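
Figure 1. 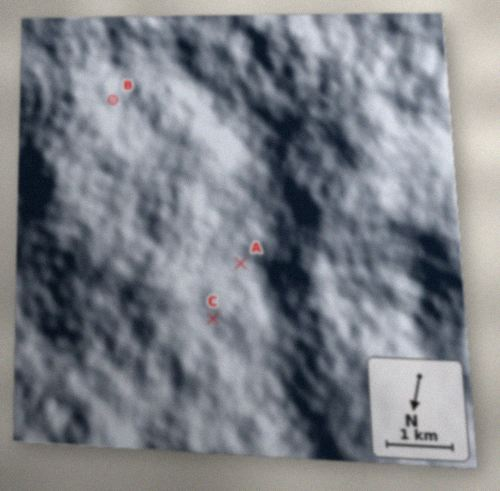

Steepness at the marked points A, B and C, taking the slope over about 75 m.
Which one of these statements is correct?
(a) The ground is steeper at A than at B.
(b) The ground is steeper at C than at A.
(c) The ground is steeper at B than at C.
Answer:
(c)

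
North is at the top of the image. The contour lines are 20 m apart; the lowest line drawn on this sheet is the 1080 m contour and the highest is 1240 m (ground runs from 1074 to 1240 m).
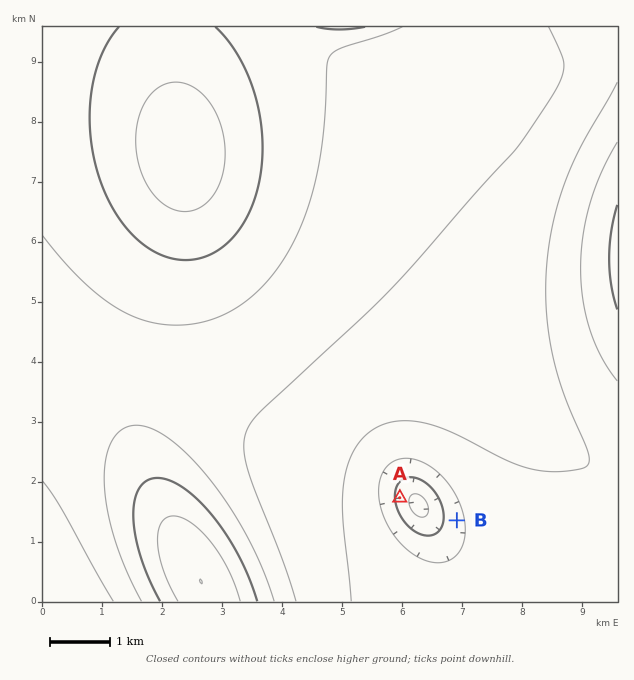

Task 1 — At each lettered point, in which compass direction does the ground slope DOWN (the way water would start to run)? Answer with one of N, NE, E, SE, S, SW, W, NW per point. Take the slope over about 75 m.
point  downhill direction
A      E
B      W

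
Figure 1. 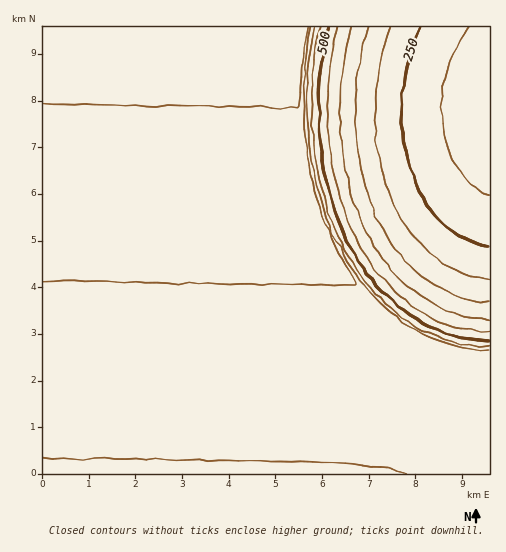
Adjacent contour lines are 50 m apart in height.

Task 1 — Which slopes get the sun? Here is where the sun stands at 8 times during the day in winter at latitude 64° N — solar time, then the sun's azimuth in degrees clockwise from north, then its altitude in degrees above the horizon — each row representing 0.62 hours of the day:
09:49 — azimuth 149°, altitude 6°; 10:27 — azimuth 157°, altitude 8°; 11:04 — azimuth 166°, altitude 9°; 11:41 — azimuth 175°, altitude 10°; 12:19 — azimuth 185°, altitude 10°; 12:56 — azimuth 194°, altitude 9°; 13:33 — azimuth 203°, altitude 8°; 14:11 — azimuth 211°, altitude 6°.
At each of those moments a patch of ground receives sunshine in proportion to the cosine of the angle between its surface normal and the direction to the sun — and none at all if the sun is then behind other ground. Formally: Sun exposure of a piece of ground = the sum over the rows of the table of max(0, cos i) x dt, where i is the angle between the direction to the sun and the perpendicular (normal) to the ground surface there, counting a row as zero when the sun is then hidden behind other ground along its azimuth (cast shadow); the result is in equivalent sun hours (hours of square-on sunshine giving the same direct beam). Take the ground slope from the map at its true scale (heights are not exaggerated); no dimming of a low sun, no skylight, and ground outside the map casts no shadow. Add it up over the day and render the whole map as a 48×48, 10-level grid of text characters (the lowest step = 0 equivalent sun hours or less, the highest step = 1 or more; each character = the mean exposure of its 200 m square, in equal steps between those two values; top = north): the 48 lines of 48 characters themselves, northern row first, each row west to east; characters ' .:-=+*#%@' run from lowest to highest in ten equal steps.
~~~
############################@@@%%%%%%#%%%%%%%%%%
############################@@%%%%%####%%%%%%%##
############################@%%%%%#######%######
############################@%##################
###########################%@%##################
############################%###################
###########################%%###*#######***#####
###############################***###*******####
#############################****************###
#############################*******************
############################********************
############################*+++*+++************
############################+++++++++***********
############################+++++++++++****+++++
############################+=++=+++++++++++++++
############################*=====++++++++++++++
############################*=======++++++++++++
#############################---===========+++++
#############################=---============+++
#############################+:----==--=========
##############################::---------=======
##############################-:::----------====
##############################*.::::::::--------
###############################:...::::::::-----
###############################*....  ... ...:::
################################-            ...
################################*.            ..
#################################+             .
##################################-            .
###################################-            
####################################-           
#####################################=          
######################################*.        
########################################+.      
##########################################*-.   
###############################################*
################################################
################################################
################################################
################################################
################################################
################################################
################################################
################################################
################################################
################################################
################################################
###############################################*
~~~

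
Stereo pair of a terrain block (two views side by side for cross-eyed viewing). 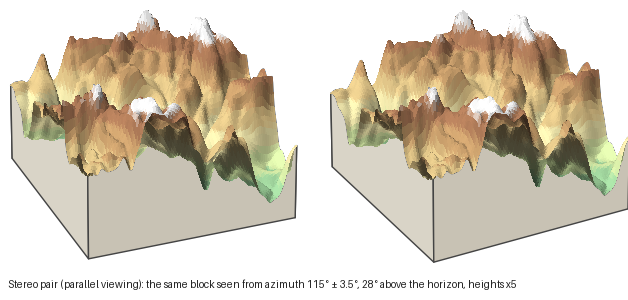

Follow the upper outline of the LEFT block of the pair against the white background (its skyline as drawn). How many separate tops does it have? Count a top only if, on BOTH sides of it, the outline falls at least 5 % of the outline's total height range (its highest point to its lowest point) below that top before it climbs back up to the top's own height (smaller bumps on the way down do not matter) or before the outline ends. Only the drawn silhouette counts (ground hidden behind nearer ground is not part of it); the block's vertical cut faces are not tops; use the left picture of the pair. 4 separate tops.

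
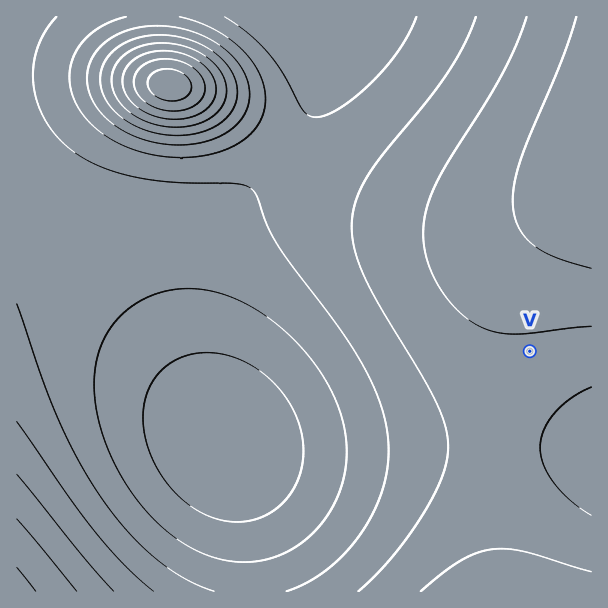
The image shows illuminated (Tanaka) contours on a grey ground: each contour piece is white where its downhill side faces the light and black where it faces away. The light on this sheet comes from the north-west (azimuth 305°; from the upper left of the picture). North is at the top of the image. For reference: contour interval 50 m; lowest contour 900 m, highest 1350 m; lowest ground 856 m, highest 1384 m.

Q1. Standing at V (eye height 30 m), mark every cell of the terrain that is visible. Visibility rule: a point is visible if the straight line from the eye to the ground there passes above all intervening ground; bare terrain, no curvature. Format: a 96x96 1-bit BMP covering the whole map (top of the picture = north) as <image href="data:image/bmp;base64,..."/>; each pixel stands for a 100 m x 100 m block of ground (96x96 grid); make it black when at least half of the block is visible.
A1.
<image width="96" height="96" href="data:image/bmp;base64,Qk2+BAAAAAAAAD4AAAAoAAAAYAAAAGAAAAABAAEAAAAAAIAEAAATCwAAEwsAAAIAAAAAAAAA////AAAAAAD//////////////////////////////////////////////////////////////////////////////////////////////////////////////////////////////////////////////////////////////////////wA/////////////+AAH////////////4AAB////////////gAAAf///////////AAAAP//////////+AAAAD//////////8AAAAB//////////4AAAAA//////////wAAAAAf/////////gAAAAAH/////////AAAAAAH/////////AAAAAAD////////+AAAAAAB////////8AAAAAAA////////8AAAAAAA////////4AAAAAAAf///////4AAAAAAAf///////4AAAAAAAP///////wAAAAAAAP///////wAAAAAAAP///////wAAAAAAAH///////wAAAAAAAH///////gAAAAAAAH///////gAAAAAAAH///////gAAAAAAAH///////gAAAAAAAH///////gAAAAAAAH///////gAAAAAAAH///////gAAAAAAAH///////gAAAAAAAH///////gAAAAAAAH///////gAAAAAAAH///////gAAAAAAAH///////gAAAAAAAH///////wAAAAAAAH///////wAAAAAAAH///////wAAAAAAAD///////wAAAAAAAD///////wAAAAAAAD///////wAAAAAAAB///////wAAAAAAAB///////4AAAAAAAA///////4AAAAAAAAf//////4AAAAAAAAP//////4AAAAAAAAH//////4AAAAAAAAB//////4AAAAAAAAA//////wAAAAAAAAAP/////wAAAAAAAAAH/////wAAAAAAAAAB/////wAAAAAAAAAAf////gAAAAAAAAAAP////gAAAAAAAAAAD////gAAAAAAAAAAB////AAAAAAAAAAAAf///AAAAAAAAAAAAP///AAAAAAAAAAAAD///AAAAAAAAAAAAD///AAAAAAAAAAAAD///wAAAAAAAAAAAD////AAAAAAAAAAAD////8AAAAAAAAAAD/////AAAAAAAAAAD/////wAAAAAAAAAD/w///8AAAAAAAAAD+AP//+AAAAAAAAAD4AD///AAAAAAAAADgAB///AAAAAAAAACAAA///gAAAAAAAAAAAA///gAAAAAAAAAAAAf//wAAAAAAAAAAAAP//wAAAAAAAAAAAAD//wAAAAAAAAAAAAB//wAAAAAAAAAAAAA//gAAAAAAAAAAAAAP/gAAAAAAAAAAAAAH/AAAAAAAAAAAAAAB/AAAAAAAAAAAAAAAeAAAAAAAAAAAAAAAEAAAAAAAAAAAAAAAAAAAAAAAAAAAAAAAAAAAAAAAAAAAAAAAAAAAAAAAAAAAAAAAAAAAAAAAAAAAAAAAAAAAAAAAAAAAAAAAAAAAAAAAAAA="/>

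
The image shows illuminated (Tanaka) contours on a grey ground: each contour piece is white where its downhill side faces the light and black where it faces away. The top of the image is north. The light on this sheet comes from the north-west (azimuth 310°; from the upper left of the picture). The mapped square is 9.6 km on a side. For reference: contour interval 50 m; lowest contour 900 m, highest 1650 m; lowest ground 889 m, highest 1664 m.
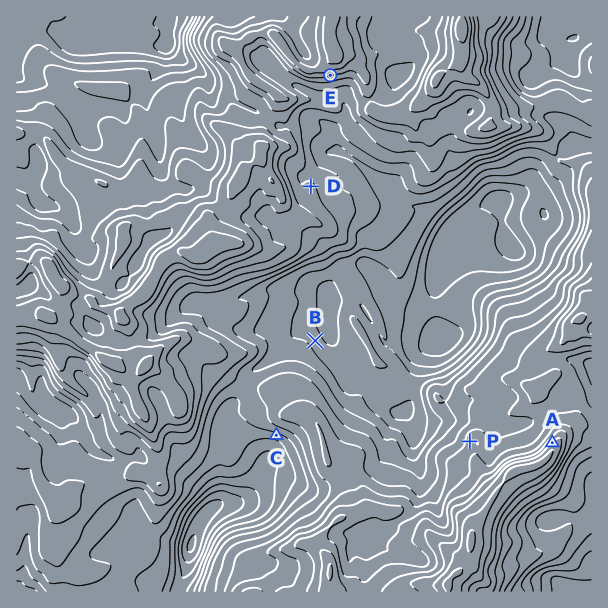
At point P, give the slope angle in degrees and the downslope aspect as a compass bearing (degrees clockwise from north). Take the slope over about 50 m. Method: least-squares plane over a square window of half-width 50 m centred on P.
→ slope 17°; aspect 274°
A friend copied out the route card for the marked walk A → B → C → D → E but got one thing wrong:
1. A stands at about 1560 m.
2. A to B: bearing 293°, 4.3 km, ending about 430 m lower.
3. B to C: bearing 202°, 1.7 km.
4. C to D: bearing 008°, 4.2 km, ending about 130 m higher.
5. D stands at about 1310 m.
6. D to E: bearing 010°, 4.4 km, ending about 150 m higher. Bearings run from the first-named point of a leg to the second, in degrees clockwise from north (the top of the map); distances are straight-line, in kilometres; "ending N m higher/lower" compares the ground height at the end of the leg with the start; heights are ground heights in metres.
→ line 6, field distance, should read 1.9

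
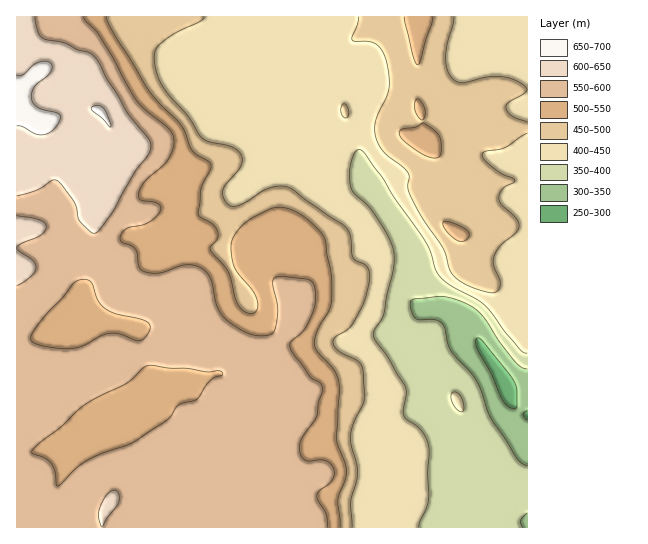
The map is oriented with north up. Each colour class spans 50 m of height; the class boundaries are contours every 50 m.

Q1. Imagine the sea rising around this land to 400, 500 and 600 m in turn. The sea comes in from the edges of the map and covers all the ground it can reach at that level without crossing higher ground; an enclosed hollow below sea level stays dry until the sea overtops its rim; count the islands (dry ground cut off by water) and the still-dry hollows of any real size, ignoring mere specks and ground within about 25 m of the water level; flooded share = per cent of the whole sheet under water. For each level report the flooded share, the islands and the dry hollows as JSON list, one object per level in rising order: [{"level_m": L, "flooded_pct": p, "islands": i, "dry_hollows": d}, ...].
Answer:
[{"level_m": 400, "flooded_pct": 12, "islands": 0, "dry_hollows": 0}, {"level_m": 500, "flooded_pct": 51, "islands": 0, "dry_hollows": 0}, {"level_m": 600, "flooded_pct": 93, "islands": 0, "dry_hollows": 0}]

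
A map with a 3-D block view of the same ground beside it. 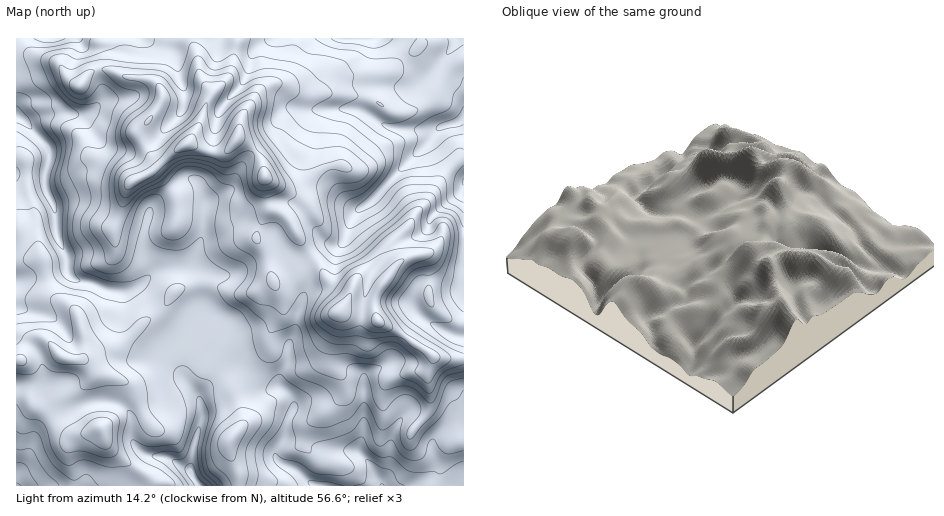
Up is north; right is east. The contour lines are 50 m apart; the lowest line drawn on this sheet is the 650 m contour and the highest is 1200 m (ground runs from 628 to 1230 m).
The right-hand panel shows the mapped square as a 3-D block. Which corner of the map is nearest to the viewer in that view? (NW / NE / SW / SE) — SE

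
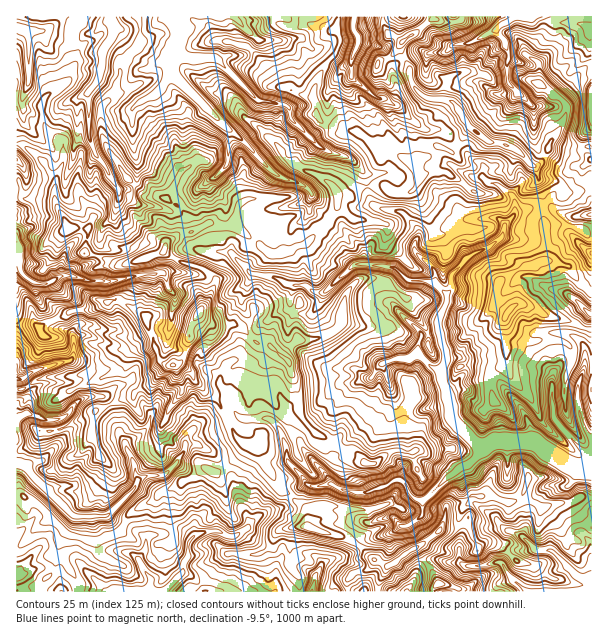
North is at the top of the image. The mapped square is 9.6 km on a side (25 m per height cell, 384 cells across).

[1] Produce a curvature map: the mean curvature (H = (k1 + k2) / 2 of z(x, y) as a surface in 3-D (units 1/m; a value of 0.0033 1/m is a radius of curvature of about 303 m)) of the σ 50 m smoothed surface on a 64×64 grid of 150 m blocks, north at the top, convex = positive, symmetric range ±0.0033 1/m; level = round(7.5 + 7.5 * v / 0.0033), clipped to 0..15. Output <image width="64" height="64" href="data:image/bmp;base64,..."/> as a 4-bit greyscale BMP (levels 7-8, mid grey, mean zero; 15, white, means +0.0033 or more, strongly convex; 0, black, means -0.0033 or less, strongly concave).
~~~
<image width="64" height="64" href="data:image/bmp;base64,Qk12CAAAAAAAAHYAAAAoAAAAQAAAAEAAAAABAAQAAAAAAAAIAAATCwAAEwsAABAAAAAAAAAAAAAAABEREQAiIiIAMzMzAERERABVVVUAZmZmAHd3dwCIiIgAmZmZAKqqqgC7u7sAzMzMAN3d3QDu7u4A////AJmYVauWVERWRbyGdnZ4Znwk1qcmokGL/u/2RpY0NEZ3Vpt3qDZ3u2ajRoh3Z3h2nXCa7HW6ZhXcha+pMXqM2WZWV4mUaJrXOJgplndneGe4YXiaqJ2mKLZxAokKrKdTh3WZiFaaupGKmjaaq4qpZqmmMzaPuvhWMjJ3EE/L2ia2pliXZ4hTNmmKdGW+zLqVhlVkNau0r+mJg+95p1ARbIWpZZiKuoebS61zvdVGWKRmVnm7hWWZz4VBrMvLNISZpmmGjLuay5VEWXMSEhNZypit7aiqUTRr/YXGZiIdtqdXdpnKV2lahnh4Zopa1EmqrNllZjO8ACV/aLZzWUmoh3h4baMRAQrZeXiVaHu1UlZ4h4h3iTB/QE91+EPJd6d3iJnLQY2aQK2qd5Z0nEWGRFm6rO3u/v+Dz7VzZ7mIu7mGvaQniKnDCZyIp2eMR2iLqpvZcySPoQA72KurqqiHmvzIMmdnmKkwnMu3aKlYeKuEADAAIAPg2gTEyrhXuCMRuMQnd0Z2jLBEOtp5p3d4qtNeBdmWcQLPkDV12AbM3LZUY62qZ4bMg4UiaKund3qqQfY8qcvIVvlkMzfdB/uYRWZEQq2Vzcozq+E8yWiHiYUPYLqa7utVlodFNW8r9zRWd6hzSqltiAmrpxlzVomZpmw6p4qkrM3dyNyFSFdlVUmVSrcUe7h1KYmLJUd4qYmjhpqKeXRnl7qnyUZlVVZUyWcp/rV512R1W6dVmYmniqKmm6mldmZmemhEOEREU0+h00/HnJe2VWo6+XNHeoeJVZi5Zqdnd3eMc0RLpG51+g5lAgEAishWXWPodVWKZmRaepdWl3eHiWukRq3DzgnwjwpUvtYL7Kd7Qa1Uhah5l5h7dHaIeIh5clVFvLzjH6C9CzR83EAjariEKsOqlniIlnt0aHiZlWnMhEmnrFC9gNsN+Vib2ndWmbd0tMlmeIh2m3dnhqfAerlzVTi4KrmA2w4I6od5u4ZUfDuKt0h4d2a7Z4eGMMDMylOUqqaKiXC8CrAFm6qHiXOJvZpVaHd4dthmZ3aVSPnXM8hZmKh5g340PZIAFYh3gzzf5Dd1d3h56EVneLYBMIGDWWiIp2dnW5QpyIkYaJmXbVenWFZmd5uTRnd4dng1CPJVaIeod3l6lDaqrAy4dnWONbxJd2aqt3qph2Z4m5svgXlpd6d5mJpmWN3IBliZdqtEr4inWYimbJvLhniZvlhSjIiIiHZ2ZFp76EU2ZFRn11KMibeqVZhqV4rKmYrGHTSZp2unVWZ53UuJvoV2lGrbkZzZhZaWaGY2echnijDWI5yaaNZnvMuiPkSt2qzHu6rBivpXZdqGWnR51leHHLlweGe4u6qoiSJ+P4Io//6ZiKFmzFV3uZlPplnmV2Wcz/NJl5l6qIhyHMhHVs+Xe8mpQIqZg0Sol1gjButGecrKYyV3iliFZEOskAAJcAAABmdLyGbblXdCNF1wb9q+gAAKKqiNhXRXd7gJ/EAJ+LpAAAMTjKqTIzaIq4cHypYH/ywG2pmpeJh6phZLiGZr3//YWf+3WDKbqZiXi3AAAF/AP5B6t1i7uqukCdfD77llat3pVDNUSYqqmImGeny9yQV81ABpyXeZd4IGy7U7Y5mHZedEZ4d5mHiJmYd7dbqFHqiXpQOXZniXJ1yau0iDtWa6u5lnh3mId2iZiHaEe3gIuZi8sSh3iHRtZEitusJ1Z5d3irmZqHiIZ4qYSpmcqEiHeZrqC5iZmdyZdWx1ySaJa5Z3e4eXeJq3SJiLu7qUeXd2VEREmJl0NFaH2VesUrZkNpeHlpeGVFpbipZkIRWKd3Z3eKN2hVd26ojEaoqQdZm6lYZ2qZq7qRN6iXR5qZmGVXmKo4V2qpnHeMOqe5BZq5lzRpqZqrvbA4uJh6yrt0ZW78k1yWWamdR3wrh5BdW3epgwWbiYYgBLyoiJqGepWKx1Epk82Zh4o4ijqYkM03aJqnUGnHcAi+ypmUVVZpmbtEWKx0qFRnklunlrUG9yaIqbr5CucEv9mZqCWZaJl3ZKlFR2r8ZlZUvJXE8D+1OImIm8wOwDnppoIASJl5iIh7lGdXrmineWzHV7TAzpVXl5aanhsBnMmIAZmYmZiIiah1nL/oSNV46mSK1mHohFiHxamKQSnsuZBNypqHl5mIZYftmHc5y2SHSKiWc+h0WHmlqHQDjdqVBZmaqXiYlTVVfrZHmRmdhSaJlpZz2GV5iIeGUFr9iLCM2Jini3lEeWbaV2e8K6vIFVqEh4TWU2lneMQVvsV2kJvFiZe6Y0l2aeZntYoFV/gUm6U0ZcuXNGdsYVm+gAADWbSoTIASeM3Nl4aHQTSL2hVJu5cjm5qGRqcW2tsBy926o6W3BYaPt4Z4klgBu+t4KQqZu4NJl7yFc32bsArculjGVRC6s7wzh1U54G3+lliKC4iKpye3V6dYx4oivIeIZ7pIDPxW9xvMur+w/btFWqoLh4qIKLlmZ3l2dVuomIlnnXQJ31bbPGjLqJBwezaWqht1iZc4qYd2dlQzQjqniHhp+Ae+qJYEBeXUwW/alnlqOliIp0WZqYdnqqir2FdmplXLA1FNcWYgIL5gnlWZZ1hYZ4lplHeqmGaJzNqSIiRWqK4we8v8tEdABXP6iHiXVEVGmnaGVJd5ZmeXaBary5ia6Adr5q6nuppjCMdqaHdYqpeJqWR6qFZ3mHRTRGuXmnfZCa5zFL/r/LkxM0iYiJ"/>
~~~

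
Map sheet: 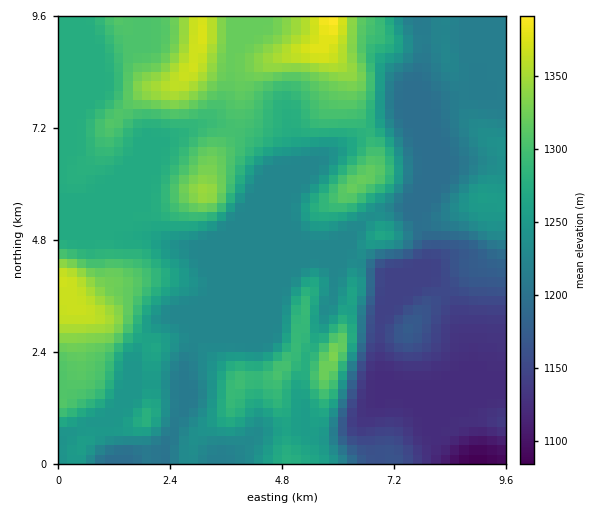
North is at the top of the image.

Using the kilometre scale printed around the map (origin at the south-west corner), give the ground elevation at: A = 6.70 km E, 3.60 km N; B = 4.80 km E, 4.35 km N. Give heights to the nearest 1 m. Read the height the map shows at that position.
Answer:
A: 1182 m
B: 1225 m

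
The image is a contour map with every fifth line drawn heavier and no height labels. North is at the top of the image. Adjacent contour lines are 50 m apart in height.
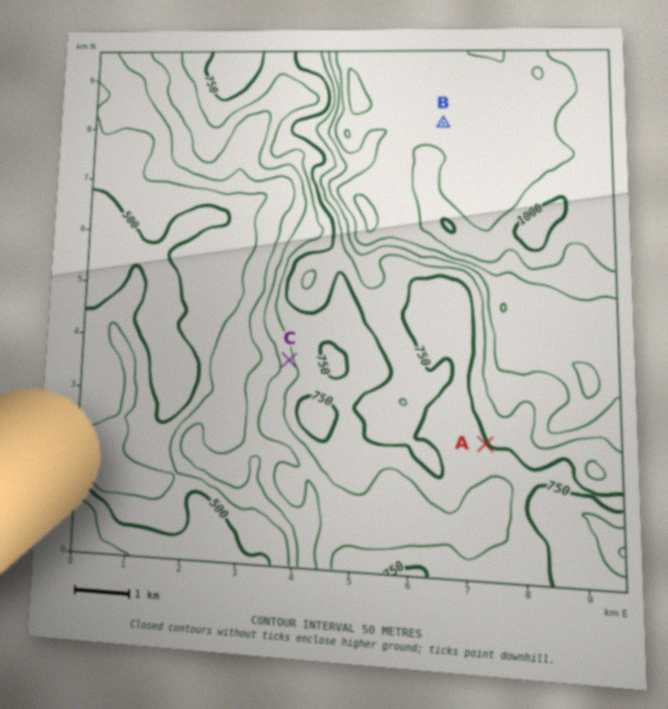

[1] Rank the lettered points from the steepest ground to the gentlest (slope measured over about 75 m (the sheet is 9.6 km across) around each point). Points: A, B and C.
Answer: C A B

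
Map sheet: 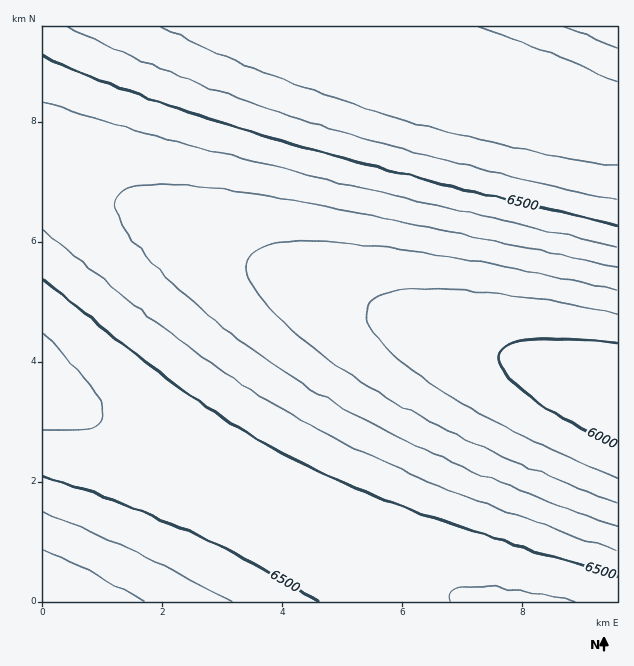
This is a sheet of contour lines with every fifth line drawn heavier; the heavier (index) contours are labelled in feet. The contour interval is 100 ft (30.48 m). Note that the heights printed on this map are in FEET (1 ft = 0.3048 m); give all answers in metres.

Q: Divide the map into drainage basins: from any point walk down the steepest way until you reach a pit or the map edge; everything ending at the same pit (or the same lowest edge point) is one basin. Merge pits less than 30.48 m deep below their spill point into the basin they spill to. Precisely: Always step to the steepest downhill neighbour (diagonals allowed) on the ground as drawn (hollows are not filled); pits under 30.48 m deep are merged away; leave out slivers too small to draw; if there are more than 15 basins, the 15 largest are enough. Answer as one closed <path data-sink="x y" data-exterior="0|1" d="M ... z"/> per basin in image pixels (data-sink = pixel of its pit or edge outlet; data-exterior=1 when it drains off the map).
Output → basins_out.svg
<path data-sink="617 394" data-exterior="1" d="M323 26l-281 1 0 361 4 4 84 42 154 82 105 52 80 34 148 0 1-478-26-5-228-71-35-12-5-5z"/><path data-sink="43 601" data-exterior="1" d="M43 389l0 213 425-1-62-26-77-36z"/><path data-sink="617 27" data-exterior="1" d="M617 26l-292 0-1 5 8 7 60 20 200 61 16 5 9 0z"/>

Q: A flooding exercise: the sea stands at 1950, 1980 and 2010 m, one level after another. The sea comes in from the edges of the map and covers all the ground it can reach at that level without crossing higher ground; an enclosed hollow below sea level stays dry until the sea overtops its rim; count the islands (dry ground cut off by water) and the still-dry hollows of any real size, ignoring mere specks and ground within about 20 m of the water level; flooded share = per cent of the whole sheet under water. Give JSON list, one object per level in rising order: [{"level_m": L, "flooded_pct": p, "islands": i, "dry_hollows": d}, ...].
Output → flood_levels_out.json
[{"level_m": 1950, "flooded_pct": 44, "islands": 0, "dry_hollows": 0}, {"level_m": 1980, "flooded_pct": 59, "islands": 0, "dry_hollows": 0}, {"level_m": 2010, "flooded_pct": 81, "islands": 0, "dry_hollows": 0}]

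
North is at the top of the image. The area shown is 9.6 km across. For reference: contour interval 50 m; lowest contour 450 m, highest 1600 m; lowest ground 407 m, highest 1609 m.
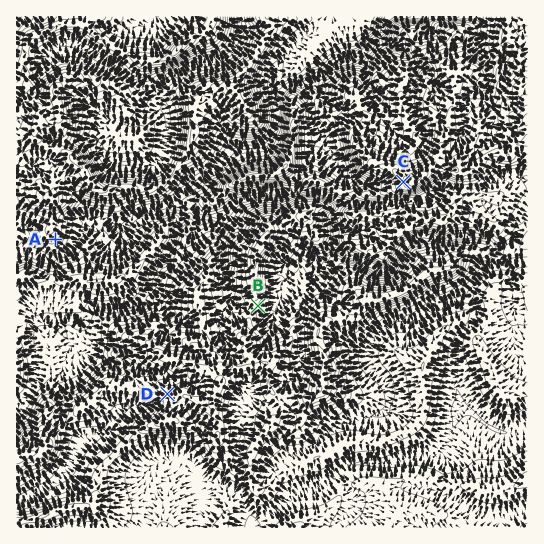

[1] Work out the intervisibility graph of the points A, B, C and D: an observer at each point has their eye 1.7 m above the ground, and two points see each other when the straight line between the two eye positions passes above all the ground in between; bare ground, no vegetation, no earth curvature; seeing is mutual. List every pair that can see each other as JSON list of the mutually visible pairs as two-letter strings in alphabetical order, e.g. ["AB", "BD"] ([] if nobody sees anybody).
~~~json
["AC", "BC"]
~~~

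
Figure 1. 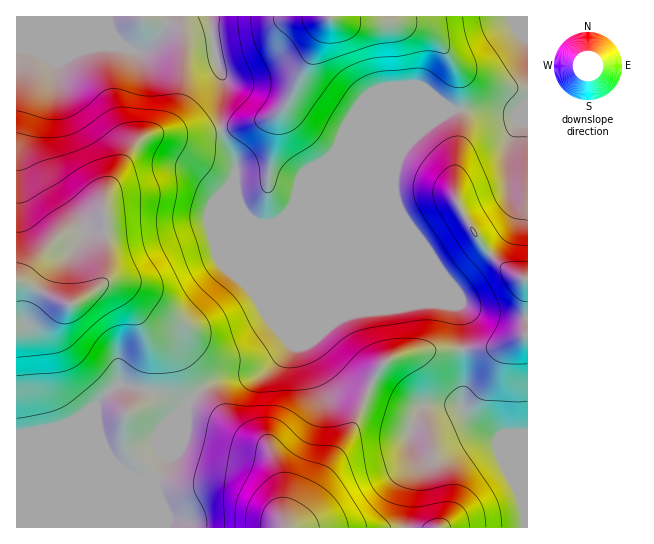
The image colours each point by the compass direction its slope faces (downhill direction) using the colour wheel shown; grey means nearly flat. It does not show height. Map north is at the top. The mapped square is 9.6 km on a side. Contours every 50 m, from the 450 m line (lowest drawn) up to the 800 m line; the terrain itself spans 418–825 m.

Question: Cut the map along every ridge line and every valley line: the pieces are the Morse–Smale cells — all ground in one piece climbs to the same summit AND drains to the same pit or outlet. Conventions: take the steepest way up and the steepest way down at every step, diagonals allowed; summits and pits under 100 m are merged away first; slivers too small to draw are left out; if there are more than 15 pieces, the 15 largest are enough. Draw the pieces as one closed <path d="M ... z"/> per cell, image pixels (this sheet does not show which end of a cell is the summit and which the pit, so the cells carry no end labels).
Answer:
<path d="M210 16l-41 0-4 11-8 14-8 7-10 4-10-3-14-12-8-21-91 1 1 511 138 0 0-50 12-20 22-57 12-12 16-9 14-4 28-3 10-5 15-14 9-13 22-55 17-33 17-43 30-29-106 43-12 0-11-5-13-20-2-14 1-22-15-33-1-23 4-25-8-21z"/><path d="M527 104l-10 9-28-4-35 0-8 4-23 16-18 18-10 18-46 45-17 43-17 33-22 55-9 13-15 14-10 5-28 3-14 4-16 9-12 12-22 57-12 20 2 50 371-1z"/><path d="M527 16l-316 0 0 9 5 36 8 21-4 40 4 17 12 24 0 31 7 16 7 9 7 4 16 1 98-40 28-25 6-12 18-18 31-20 35 0 21 4 9-1 9-9z"/><path d="M167 16l-58 0-1 3 7 18 14 12 10 3 10-4 8-7 8-14z"/>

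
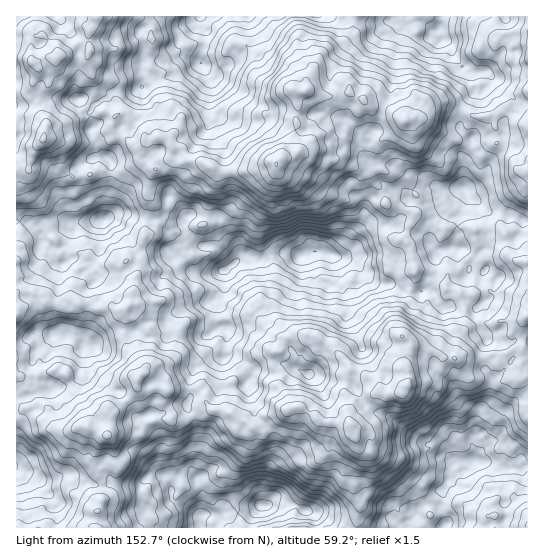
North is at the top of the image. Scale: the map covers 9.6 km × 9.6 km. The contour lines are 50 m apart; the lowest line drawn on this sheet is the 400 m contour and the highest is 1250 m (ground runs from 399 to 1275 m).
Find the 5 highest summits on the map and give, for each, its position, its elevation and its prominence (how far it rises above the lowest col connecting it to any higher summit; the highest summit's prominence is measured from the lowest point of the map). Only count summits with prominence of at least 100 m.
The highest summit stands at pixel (261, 505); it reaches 1275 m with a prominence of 876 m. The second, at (314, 251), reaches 1250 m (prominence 460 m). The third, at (474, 461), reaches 1148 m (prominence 248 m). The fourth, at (438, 30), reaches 1147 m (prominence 237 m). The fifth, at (105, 219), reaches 1099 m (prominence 228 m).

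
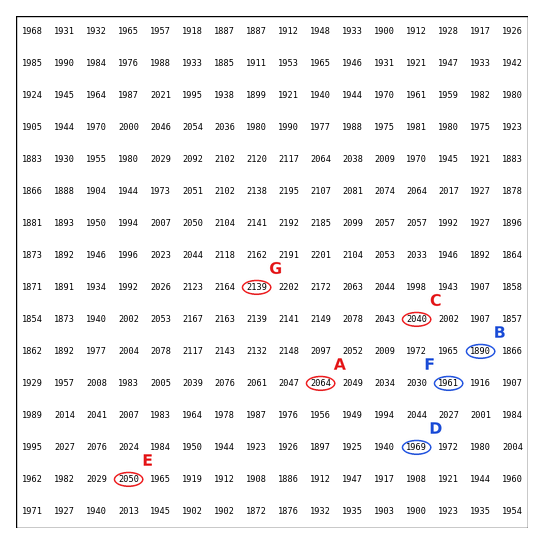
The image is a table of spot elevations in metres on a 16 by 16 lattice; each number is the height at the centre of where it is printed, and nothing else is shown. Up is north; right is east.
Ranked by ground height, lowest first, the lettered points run B C A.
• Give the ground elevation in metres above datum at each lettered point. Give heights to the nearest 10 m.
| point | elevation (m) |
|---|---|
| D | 1970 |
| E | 2050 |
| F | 1960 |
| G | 2140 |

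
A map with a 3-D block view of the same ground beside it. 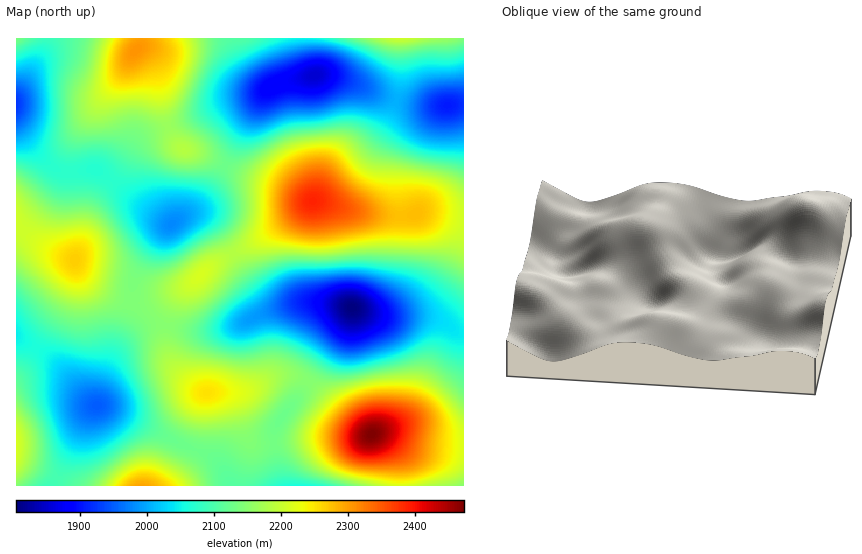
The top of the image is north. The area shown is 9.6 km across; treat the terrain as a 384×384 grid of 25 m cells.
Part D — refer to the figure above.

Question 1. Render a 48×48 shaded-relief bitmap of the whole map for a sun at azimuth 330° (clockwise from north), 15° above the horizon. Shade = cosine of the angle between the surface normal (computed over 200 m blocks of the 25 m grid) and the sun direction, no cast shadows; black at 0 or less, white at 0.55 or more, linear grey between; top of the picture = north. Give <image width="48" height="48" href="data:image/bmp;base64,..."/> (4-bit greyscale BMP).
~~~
<image width="48" height="48" href="data:image/bmp;base64,Qk32BAAAAAAAAHYAAAAoAAAAMAAAADAAAAABAAQAAAAAAIAEAAATCwAAEwsAABAAAAAAAAAAAAAAABEREQAiIiIAMzMzAERERABVVVUAZmZmAHd3dwCIiIgAmZmZAKqqqgC7u7sAzMzMAN3d3QDu7u4A////ACNGeJq93cupmYdmZmVURDIQAAABEQASMzNFeJq93dyqmYd2ZmZVVUMyEAAAEREiM0RFeaq83dy6qYh3ZmZlZmVUMhAAIjM0RFRFeJq83dy6mId2Z2ZmZ3d3ZTIRI0RFVVVVaJq7zMuph3ZmZnd3eIiJmHUyM0RVZmZVZ5mrzMuYdmVVVmZniaqqu6hlRERFZndmZ4mru7qYdlRERVVniru8zcuodlVVZ3dmZniaq6qYdlQzRERFeavN3u3LmHZmd3dmZmZ4mZmId2VEREREV5vN3u7cupiHd3ZlVVVmeIiIiHdmVlVEVnms3v7tzLqYh3ZlVVVVZ3iIiJiHd3dlVWib3v/t3LqZiHZlVVRFZ3iIiZqZmZiHZnibzv/u3LqZiIdmVVRFZ4iIiaqqqqqYiIibzv/+7cqZiIh2VVRFZ4iYiZqru7uqmZqrze//7supmZh2VVRVZ4iZiJmqvMzLqqqqvO7u7typmYdmVVVVVniIiIiJq8zMu7qpq83d3dypiIdmVVVVVmeId2ZmeavMu6qZmrzMzMuph3dmZVVVVmd3dlRERXmqqqmIiau6qqqYd3dmZVRVZnd3ZUMiI0Z4iIh3eJmZiJiHd2ZmVURFZnd3ZkMhESNFVnZlVWd3d3d3ZmZmVURFZ3iIdlQyIRIiNEQyIjRVVmZmZmZmVUREVniJmHZDMiIRESEQAAEjRFZmZmZmZlREVniaupdlQzIQAAAAAAASI0RVVWZ3d2VEVnirzMqGVDIQAAAAAAABIjNEVWd4iHZVVnis3ty5dlQhAAAAAAABEiI0VXeJmYdmZ3ib3u7bqHVDEQAAAAARIiI0VniJqqh3d3iJvO7duphlQyEREAESMzM0VniJq6qHd3d3iszcy6mHZDMyIiIzRUREVniJq7qYd3ZmaJq7u7qYdlRERERFZmZVVniJqrqYdmZVVniJmqqpiHZVVmZneHdmZniJmqqYdmVURVZ3iJmqqYd2d4iIiIh3d4iImZmYdlVURERWeJmqqqmHiJmZmZmYiJiIiIiIdlVEMzNGeJqru7qYiJmqqqqqmZmId3d3dlVEMyNFeKq7u7upiJmqq7u7uqmIdmZnZmVVRDNGeavMzMupiImqu7zMu6qYdlVWZmZmZlVWibzd3czKmIiau7zMy7qZdlRFVmd3iHd3ib3u7t3cqYiZqqu7u7uph2VEVmd4iIiIibzv/u7typmZmZmru7u6mHVUVWZnd4iIiKze/u/+3LqZiIiau7u6qYZVRVVVVmeId4rN7u7u7cuph3eJqqqqmYdlREVUREVnd3m83M3e3cuphlVniImZmZh2RERUQzRVVWeau7zNzLqpdkRFVmeZmZmXVERVQyM0REVomZq7upmIdUMzNEaJmqqodURVQyIzMiI1Z3iaqYd2ZUMiIzV5maqqhlRVUyIjMhASM0Vnd2VVRDMyIjRomZqqmGVVVDMzMhAAEREjRERDMyIzIiNXiJmruXZmZVRERCEQAAAAEiIiIREiIiJGeImrupdmZlVVVUIREAAAABEiEQASIg=="/>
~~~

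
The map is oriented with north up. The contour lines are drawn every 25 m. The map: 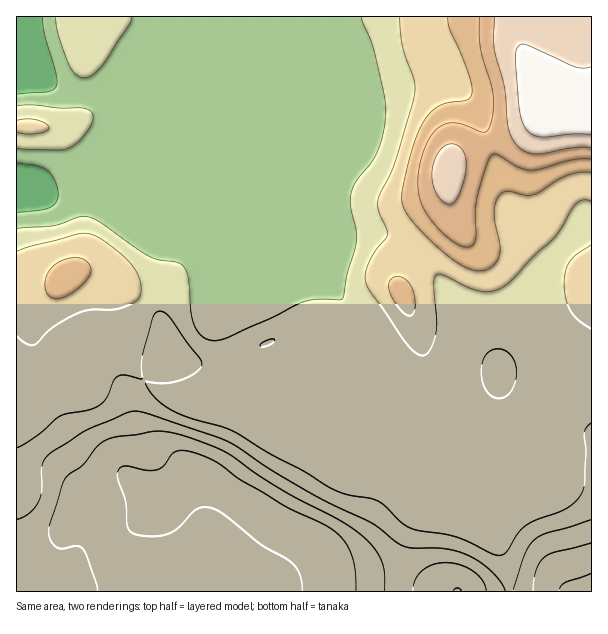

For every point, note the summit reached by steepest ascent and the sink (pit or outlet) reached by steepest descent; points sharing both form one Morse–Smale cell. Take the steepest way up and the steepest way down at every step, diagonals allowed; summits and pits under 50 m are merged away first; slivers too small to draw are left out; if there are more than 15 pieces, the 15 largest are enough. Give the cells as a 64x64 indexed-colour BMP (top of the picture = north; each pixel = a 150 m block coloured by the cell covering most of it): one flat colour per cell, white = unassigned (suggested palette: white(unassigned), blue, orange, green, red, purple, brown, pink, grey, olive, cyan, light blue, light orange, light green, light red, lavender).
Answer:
<image width="64" height="64" href="data:image/bmp;base64,Qk12CAAAAAAAAHYAAAAoAAAAQAAAAEAAAAABAAQAAAAAAAAIAAATCwAAEwsAABAAAAAAAAAA////ALR3HwAOf/8ALKAsACgn1gC9Z5QAS1aMAMJ34wB/f38AIr28AM++FwDox64AeLv/AIrfmACWmP8A1bDFABERERERERERERERERERERERERERERERERERERMzMzMzEREREREREREREREREREREREREREREREREREREzMzMzMREREREREREREREREREREREREREREREREREREzMzMzMxERERERERERERERERERERERERERERERERERETMzMzMzERERERERERERERERERERERERERERERERERERMzMzMzMREREREREREREREREREREREREREREREREREREzMzMzMxEREREREREREREREREREREREREREREREREREzMzMzMzERERERERERERERERERERERERERERERERERETMzMzMzMRERERERERERERERERERERERERERERERERERMzMzMzMxERERERERERERERERERERERERERERERERERMzMzMzMzEREREREREREREREREREREREREREREREREREzMzMzMzMRERERERERERERERERERERERERERERERERETMzMzMzMxERERERERERERERERERERERERERERERERETMzMzMzMzERERERERERERERERERERERERERERERERERMzMzMzMzMRERERERERERERERERERERERERERERERERMzMzMxEzMxEREREREREREREREREREREREREREREREREzMzEREREzERERERERERERERERERERERERERERERERETMxERERERERERERERERERERERERERERERERERERERETMREREREREREREREREREREREREREREREREREREREREREREREREREREREREREREREREREREREREREURBEREREREREREREREREREREREREREREREREREREREUREQRERERERERERERERERERERERERERERERERERERERRERBEREiIiERERERERERERERERERERERERERERERERFEREQRESIiIREREREREREREREREREREREREREREREREURERBESIiIhERERERERERERERERERERERERERERERERREREESIiIiEREREREREREREREREREREREREREREREREUREERIiIiIREREREREiIRERERERERERERERERERERERREQRIiIiIhERERERIiIhEREREREREREREREREREREREUQREiIiIiERERERIiIiERERERERERERERERERERERERRBEiIiIiIRERERIiIiIRERERERERERERERERERERERFEEiIiIiIiEREREiIiIhEREREREREREREREREREREREREiIiIiIiIiERIiIiIiEREREREREREREREREREREREREiIiIiIiIiIiIiIiIiIREREREREREREREREREREREREiIiIiIiIiIiIiIiIiIhERERERERERERERERERERERESIiIiIiIiIiIiIiIiIiERERERERERERERERERERERESIiIiIiIiIiIiIiIiIiIREREREREREREREREREREREiIiIiIiIiIiIiIiIiIiIhERERERERERERERERERESIiIiIiIiIiIiIiIiIiIiIiEREREREREREREREREREiIiIiIiIiIiIiIiIiIiIiIiIRERERERERERERERERIiIiIiIiIiIiIiIiIiIiIiIiIhEREREREREREREREiIiIiIiIiIiIiIiIiIiIiIiIiIiERERERERERERERIiIiIiIiIiIiIiIiIiIiIiIiIiIiIREREREREREREiIiIiIiIiIiIiIiIiIiIiIiIiIiIiIhERERERERERIiIiIiIiIiIiIiIiIiIiIiIiIiIiIiIiERERERERESIiIiIiIiIiIiIiIiIiIiIiIiIiIiIiIiIRERERERIiIiIiIiIiIiIiIiIiIiIiIiIiIiIiIiIiIiIiIiIiIiIiIiIiIiIiIiIiIiIiIiIiIiIiIiIiIiIiIiIiIiIiIiIiIiIiIiIiIiIiIiIiIiIiIiIiIiIiIiIiIiIiIiIiIiIiIiIiIiIiIiIiIiIiIiIiIiIiIiIiIiIiIiIiIiIiIiIiIiIiIiIiIiIiIiIiIiIiIiIiIiIiIiIiIiIiIiIiIiIiIiIiIiIiIiIiIiIiIiIiIiIiIiIiIiIiIiIiIiIiIiIiIiIiIiIiIiIiIiIiIiIiIiIiIiIiIiIiIiIiIiIiIiIiIiIiIiIiIiIiIiIiIiIiIiIiIiIiIiIiIiIiIiIiIiIiIiIiIiIiIiIiIiIiIiIiIiIiIiIiIiIiIiIiIiIiIiIiIiIiIiIiIiIiIiIiIiIiIiIiIiIiIiIiIiIiIiIiIiIiIiIiIiIiIiIiIiIiIiIiIiIiIiIiIiIiIiIiIiIiIiIiIiIiIiIiIiIiIiIiIiIiIiIiIiIiIiIiIiIiIiIiIiIiIiIiIiIiIiIiIiIiIiIiIiIiIiIiIiIiIiIiIiIiIiIiIiIiIiIiIiIiIiIiIiIiIiIiIiIiIiIiIiIiIiIiIiIiIiIiIiIiIiIiIiIiIiIiIiIiIiIiIiIiIiIiIiIiIiIiIiIiIiIiIiIiIiIiIiIiIiIiIiIiIiIiIiIiIiIiIiIiIiIiIiIiIiIiIiIiIiIiIiIiIiIiIiIiIiIiIiIiIiIiIiIiIiIiIiIiIiIiIiIiIiIiIiIiIiIiIiIiIiIiIiIiIiIiIiIiIiIiIiIiIiIiIiIiIiIiIiIiIiIiIiIiIiIiIiIiIiIi"/>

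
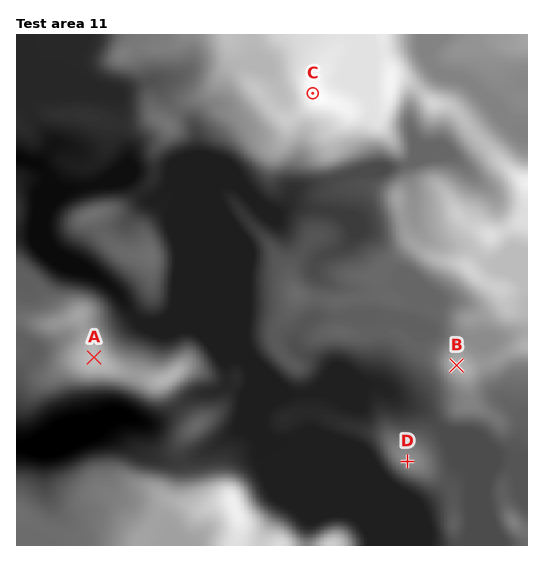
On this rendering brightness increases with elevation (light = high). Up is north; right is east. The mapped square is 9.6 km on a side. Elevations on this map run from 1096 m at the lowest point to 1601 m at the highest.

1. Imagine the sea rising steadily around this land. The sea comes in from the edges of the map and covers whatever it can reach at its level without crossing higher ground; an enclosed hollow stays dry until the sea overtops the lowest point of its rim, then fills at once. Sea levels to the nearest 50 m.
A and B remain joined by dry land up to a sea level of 1150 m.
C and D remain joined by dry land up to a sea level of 1250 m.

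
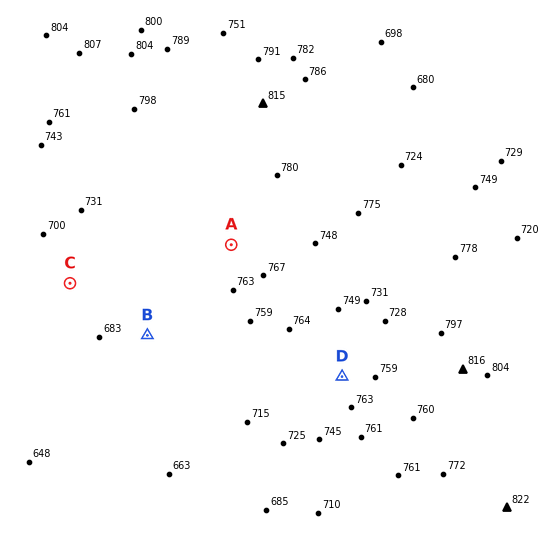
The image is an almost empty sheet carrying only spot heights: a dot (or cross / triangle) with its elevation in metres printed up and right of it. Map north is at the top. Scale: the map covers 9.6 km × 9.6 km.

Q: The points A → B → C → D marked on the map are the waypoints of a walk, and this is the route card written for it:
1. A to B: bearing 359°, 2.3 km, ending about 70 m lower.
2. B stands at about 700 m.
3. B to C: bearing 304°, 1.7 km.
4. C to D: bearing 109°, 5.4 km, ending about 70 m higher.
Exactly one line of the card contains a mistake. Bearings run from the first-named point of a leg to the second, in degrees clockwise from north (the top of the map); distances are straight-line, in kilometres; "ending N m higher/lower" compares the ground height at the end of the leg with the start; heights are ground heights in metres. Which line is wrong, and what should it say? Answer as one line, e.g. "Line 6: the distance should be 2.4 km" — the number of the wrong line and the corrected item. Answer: Line 1: the bearing should be 223°.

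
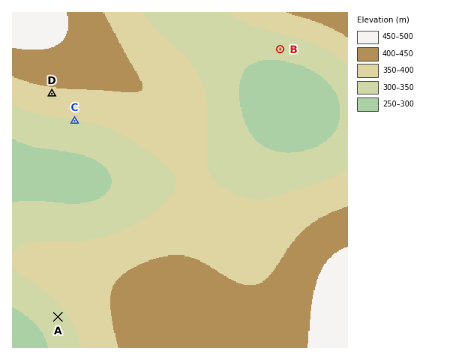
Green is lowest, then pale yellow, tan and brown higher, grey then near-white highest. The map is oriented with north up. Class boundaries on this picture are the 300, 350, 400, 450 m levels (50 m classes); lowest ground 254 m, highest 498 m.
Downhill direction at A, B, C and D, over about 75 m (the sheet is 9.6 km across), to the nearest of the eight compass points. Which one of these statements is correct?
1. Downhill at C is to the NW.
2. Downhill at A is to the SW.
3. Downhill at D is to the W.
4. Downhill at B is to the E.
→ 2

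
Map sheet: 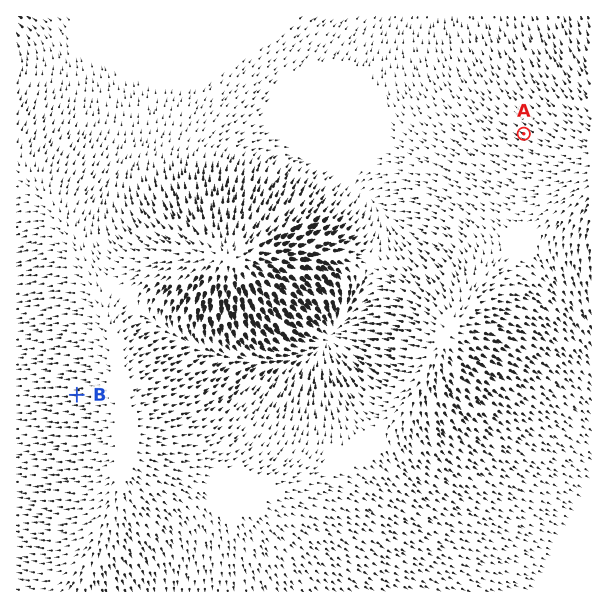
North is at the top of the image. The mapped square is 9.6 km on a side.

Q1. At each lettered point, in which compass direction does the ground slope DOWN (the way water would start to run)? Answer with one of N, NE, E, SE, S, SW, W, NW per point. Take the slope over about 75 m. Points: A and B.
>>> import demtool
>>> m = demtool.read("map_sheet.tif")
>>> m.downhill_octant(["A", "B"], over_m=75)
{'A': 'NW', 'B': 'W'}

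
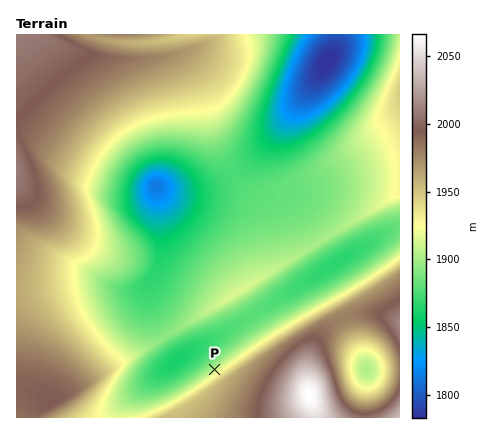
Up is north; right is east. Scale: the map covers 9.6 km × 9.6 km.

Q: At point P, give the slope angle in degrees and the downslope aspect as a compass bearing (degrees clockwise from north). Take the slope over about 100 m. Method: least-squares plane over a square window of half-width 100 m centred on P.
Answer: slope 7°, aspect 323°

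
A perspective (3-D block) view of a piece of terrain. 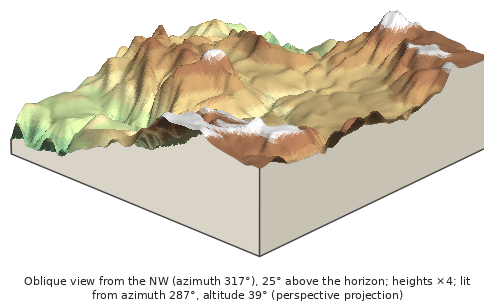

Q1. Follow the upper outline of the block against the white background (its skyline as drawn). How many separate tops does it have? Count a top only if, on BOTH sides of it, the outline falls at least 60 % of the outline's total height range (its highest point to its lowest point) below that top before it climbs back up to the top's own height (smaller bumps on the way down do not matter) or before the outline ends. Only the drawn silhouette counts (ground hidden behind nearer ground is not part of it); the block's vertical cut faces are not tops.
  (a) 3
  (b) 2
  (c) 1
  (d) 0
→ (d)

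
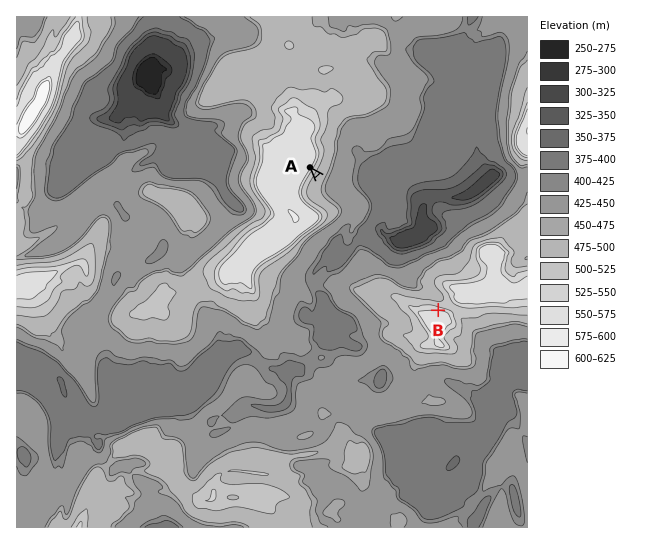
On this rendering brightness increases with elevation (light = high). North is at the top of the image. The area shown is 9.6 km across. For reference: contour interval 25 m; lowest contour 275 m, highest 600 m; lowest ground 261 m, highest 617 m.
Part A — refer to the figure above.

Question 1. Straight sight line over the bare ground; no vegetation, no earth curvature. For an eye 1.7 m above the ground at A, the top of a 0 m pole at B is in view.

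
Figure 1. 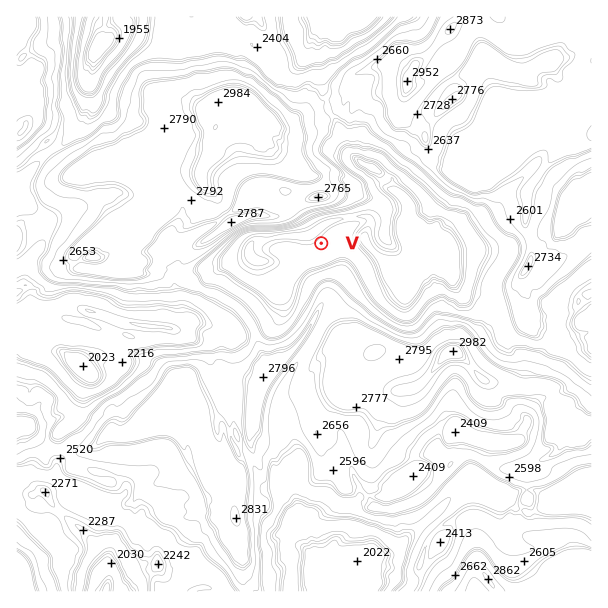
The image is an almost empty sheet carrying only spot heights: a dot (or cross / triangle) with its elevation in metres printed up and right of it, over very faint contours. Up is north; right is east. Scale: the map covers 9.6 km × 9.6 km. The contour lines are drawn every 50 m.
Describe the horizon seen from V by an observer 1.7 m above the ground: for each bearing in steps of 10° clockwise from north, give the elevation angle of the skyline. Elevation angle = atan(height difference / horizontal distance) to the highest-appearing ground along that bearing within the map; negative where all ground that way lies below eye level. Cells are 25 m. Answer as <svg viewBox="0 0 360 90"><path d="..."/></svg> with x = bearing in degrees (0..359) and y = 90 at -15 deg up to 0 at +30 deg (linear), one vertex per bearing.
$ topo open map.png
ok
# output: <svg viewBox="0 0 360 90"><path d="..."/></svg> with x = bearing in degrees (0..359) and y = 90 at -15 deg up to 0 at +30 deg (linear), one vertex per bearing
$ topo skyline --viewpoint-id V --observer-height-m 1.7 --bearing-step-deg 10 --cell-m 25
<svg viewBox="0 0 360 90"><path d="M0 0l10 0 10 7 10 22 10 7 10 4 10-7 10 3 10 7 10 4 10-2 10 3 10-6 10-17 10-8 10-2 10-6 10-6 10 2 10 15 10 5 10 12 10-1 10 0 10 1 10 3 10 0 10-10 10-10 10-7 10-9 10-4 10 0 10 0 10 0 10 0"/></svg>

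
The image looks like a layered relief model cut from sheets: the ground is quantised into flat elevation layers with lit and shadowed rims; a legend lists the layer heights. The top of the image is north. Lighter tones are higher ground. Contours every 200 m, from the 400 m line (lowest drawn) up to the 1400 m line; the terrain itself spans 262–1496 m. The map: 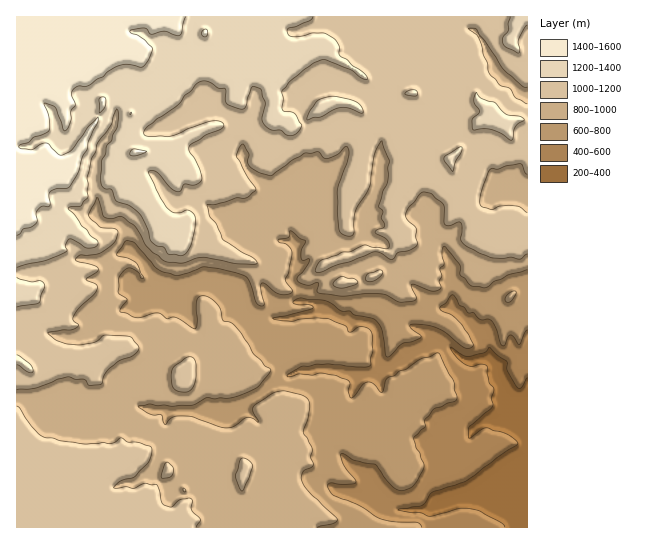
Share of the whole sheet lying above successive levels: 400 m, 97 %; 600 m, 90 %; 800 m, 74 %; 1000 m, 49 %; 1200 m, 19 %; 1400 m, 6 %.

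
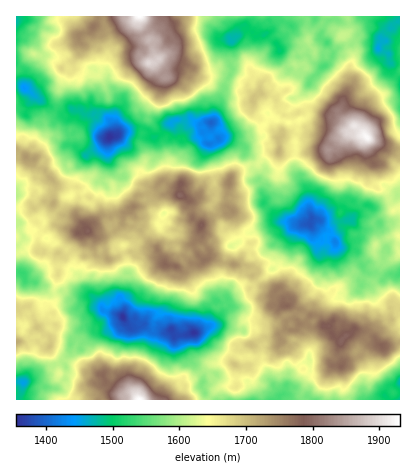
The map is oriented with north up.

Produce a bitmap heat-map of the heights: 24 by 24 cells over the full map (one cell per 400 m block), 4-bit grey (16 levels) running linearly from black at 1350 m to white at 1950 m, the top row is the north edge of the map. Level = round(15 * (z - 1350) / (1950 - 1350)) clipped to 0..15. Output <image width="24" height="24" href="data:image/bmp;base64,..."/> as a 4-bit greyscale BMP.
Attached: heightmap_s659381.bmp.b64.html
<image width="24" height="24" href="data:image/bmp;base64,Qk2WAQAAAAAAAHYAAAAoAAAAGAAAABgAAAABAAQAAAAAACABAAATCwAAEwsAABAAAAAAAAAAAAAAABEREQAiIiIAMzMzAERERABVVVUAZmZmAHd3dwCIiIgAmZmZAKqqqgC7u7sAzMzMAN3d3QDu7u4A////AEVoms26hmdmVWd2VEVnmruXdmiHZnmXdWd3iYhlVniIiIqpmIiGZUQyI1eImYq6qoiGUxERETZ4qqu6qYh2QhIjNEV5qqmZiHd2QzRWZlaJqoh2eFZ3ZmaJmHeImHZmZWeIiIiaqpmYd1RVZniImYipmpiHVTM1ZniKupmImph2QiI0ZniZqZmIqpmFMhJEVniYiImZqpl1VDRFZ3iYdmiaqZl2ZVZ3h4mGVVd4hnh3doqZqZhlMjVWVEVniJzMundlQRREMiRniJve2VVUMiRTMiV3iIvduERUREZ3ZUaIh4q6ljRmZmeqmGaIh2ipdUV4d4rMqXZ3ZmaIVFZ4iJzcuGVmVmVmQ1aJqazcp0NERWVmM0V4qs3Lp1REVVZlQw=="/>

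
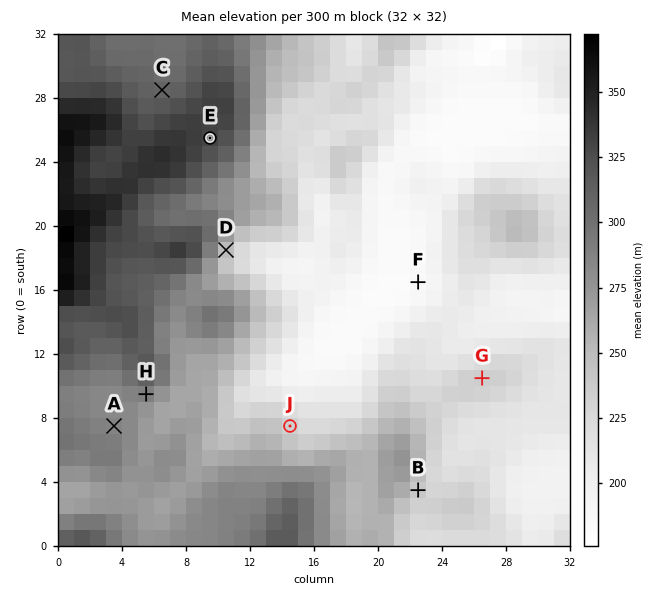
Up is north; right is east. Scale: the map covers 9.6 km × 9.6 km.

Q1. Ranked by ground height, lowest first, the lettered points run B D A C E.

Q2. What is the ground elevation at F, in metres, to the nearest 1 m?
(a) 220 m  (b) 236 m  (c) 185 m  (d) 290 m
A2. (c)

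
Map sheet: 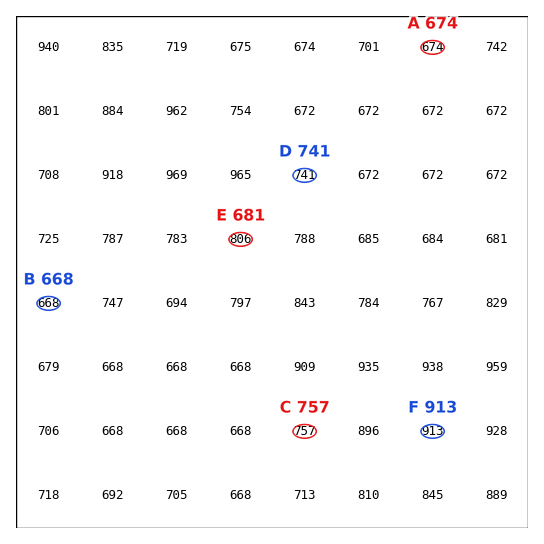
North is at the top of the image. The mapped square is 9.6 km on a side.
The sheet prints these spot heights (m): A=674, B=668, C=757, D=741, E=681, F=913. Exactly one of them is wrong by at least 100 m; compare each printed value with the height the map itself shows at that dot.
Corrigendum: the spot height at E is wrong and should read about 806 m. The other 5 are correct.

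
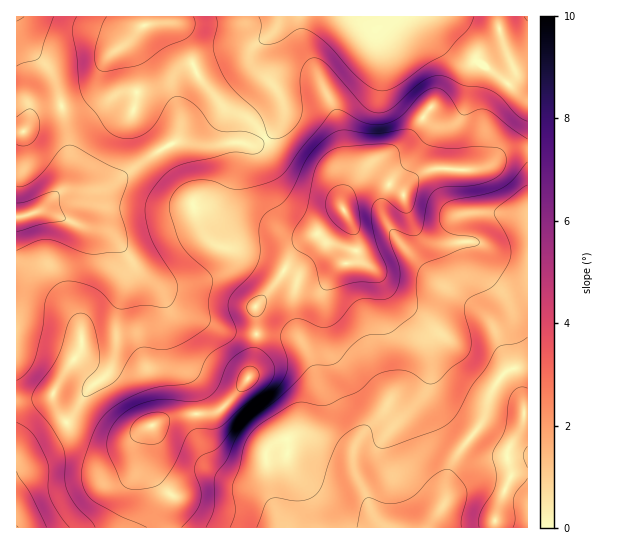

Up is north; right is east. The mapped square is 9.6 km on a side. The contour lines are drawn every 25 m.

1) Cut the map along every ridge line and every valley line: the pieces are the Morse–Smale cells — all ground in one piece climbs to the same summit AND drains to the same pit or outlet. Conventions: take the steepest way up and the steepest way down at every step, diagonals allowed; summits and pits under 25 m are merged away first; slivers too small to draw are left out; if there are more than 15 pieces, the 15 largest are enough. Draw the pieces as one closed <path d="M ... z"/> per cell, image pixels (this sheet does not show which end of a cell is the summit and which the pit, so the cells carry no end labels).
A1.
<path d="M527 149l-17 2-27 17-44 0-16 4-16 14-4 9-9-8-16-8-13-2-6 3-8 7-7 11 0 13-49 40-16 28-23 27 1 29 32 1 9 4 9 10 6 15 8 32 0 36 9 8 17 10 6 11 0 3-6-8-41-18-20 0-12 5-7 7 0 14 12 63 249-1z"/><path d="M61 107l-23 5-7 7-8 13-7 1 0 268 19-1 18-5 6 18 8 8 10-12 10-18 24-22 5-19 1-36 12-47-2-12 8 11 24 23 18 22 48 20 30 4 2-8-1-21 23-27 16-28 10-10 18-12 21-19-8-23-9-10-34-13-8-5-19-20-9 5-30-1-10 2-16 0-19-4-8 2-13 6-39 28-19 11-13 3-27 0-4 2 6-8 4-16-1-34z"/><path d="M527 16l-248 0-7 17-17 16 1 16 20 24 7 14-2 16-4 8-10 12 18 20 8 5 34 13 9 10 6 20 2-9 7-11 14-10 13 2 16 8 9 8 4-9 16-14 16-4 44 0 27-17 17-2z"/><path d="M278 335l-22 0 0 11-7 31-30 34-6 2-36 3-23 8-3 3-2 36 8 18 14 14-4 20 0 13 111 0 1-7-12-56 0-14 7-7 8-4 24-1 8 2 33 16 6 8-1-8-4-6-18-10-9-8 0-36-8-32-6-15-9-10z"/><path d="M167 23l-24 2-16 18-10 6-12 12-12 29-7 7-7 4-18 5 7 29 1 34-4 16-4 7 42-4 19-11 39-28 13-6 8-2 19 4 16 0 10-2 30 1 8-6-16-19-26-12-18-21-9-13-17-42z"/><path d="M129 256l0 11-12 47-1 36-5 19-24 22-10 18-10 13 6 6 13 7 25 6 19-2 11-8 30-14 24-4 18 0 6-2 30-34 7-31 0-11-3-2-16 0-12-2-48-20-18-22-24-23z"/><path d="M67 423l-38 22-13 10 0 72 150 1 5-33-14-14-8-18 2-36-10 4-11 8-19 2-25-6-13-7z"/><path d="M278 16l-132 0-1 9 12-2 14 1 8 7 17 42 9 13 18 21 26 12 17 20 11-12 4-8 2-16-7-14-20-24-1-16 17-16 5-10z"/><path d="M145 16l-128 0-1 11 13 22 23 25 9 31 6 0 15-5 11-10 12-29 40-36z"/><path d="M17 28l-1 103 7 1 8-13 7-7 23-5 0-5-9-28-23-25z"/><path d="M53 395l-10 4-27 3 1 53 50-33-8-9z"/>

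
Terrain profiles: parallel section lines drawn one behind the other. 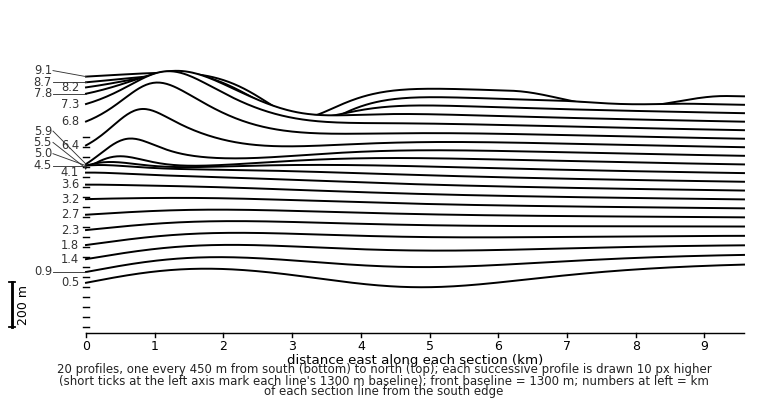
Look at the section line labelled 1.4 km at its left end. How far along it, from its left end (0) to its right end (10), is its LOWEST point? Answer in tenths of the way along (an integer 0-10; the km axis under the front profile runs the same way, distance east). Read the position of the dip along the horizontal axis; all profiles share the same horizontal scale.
0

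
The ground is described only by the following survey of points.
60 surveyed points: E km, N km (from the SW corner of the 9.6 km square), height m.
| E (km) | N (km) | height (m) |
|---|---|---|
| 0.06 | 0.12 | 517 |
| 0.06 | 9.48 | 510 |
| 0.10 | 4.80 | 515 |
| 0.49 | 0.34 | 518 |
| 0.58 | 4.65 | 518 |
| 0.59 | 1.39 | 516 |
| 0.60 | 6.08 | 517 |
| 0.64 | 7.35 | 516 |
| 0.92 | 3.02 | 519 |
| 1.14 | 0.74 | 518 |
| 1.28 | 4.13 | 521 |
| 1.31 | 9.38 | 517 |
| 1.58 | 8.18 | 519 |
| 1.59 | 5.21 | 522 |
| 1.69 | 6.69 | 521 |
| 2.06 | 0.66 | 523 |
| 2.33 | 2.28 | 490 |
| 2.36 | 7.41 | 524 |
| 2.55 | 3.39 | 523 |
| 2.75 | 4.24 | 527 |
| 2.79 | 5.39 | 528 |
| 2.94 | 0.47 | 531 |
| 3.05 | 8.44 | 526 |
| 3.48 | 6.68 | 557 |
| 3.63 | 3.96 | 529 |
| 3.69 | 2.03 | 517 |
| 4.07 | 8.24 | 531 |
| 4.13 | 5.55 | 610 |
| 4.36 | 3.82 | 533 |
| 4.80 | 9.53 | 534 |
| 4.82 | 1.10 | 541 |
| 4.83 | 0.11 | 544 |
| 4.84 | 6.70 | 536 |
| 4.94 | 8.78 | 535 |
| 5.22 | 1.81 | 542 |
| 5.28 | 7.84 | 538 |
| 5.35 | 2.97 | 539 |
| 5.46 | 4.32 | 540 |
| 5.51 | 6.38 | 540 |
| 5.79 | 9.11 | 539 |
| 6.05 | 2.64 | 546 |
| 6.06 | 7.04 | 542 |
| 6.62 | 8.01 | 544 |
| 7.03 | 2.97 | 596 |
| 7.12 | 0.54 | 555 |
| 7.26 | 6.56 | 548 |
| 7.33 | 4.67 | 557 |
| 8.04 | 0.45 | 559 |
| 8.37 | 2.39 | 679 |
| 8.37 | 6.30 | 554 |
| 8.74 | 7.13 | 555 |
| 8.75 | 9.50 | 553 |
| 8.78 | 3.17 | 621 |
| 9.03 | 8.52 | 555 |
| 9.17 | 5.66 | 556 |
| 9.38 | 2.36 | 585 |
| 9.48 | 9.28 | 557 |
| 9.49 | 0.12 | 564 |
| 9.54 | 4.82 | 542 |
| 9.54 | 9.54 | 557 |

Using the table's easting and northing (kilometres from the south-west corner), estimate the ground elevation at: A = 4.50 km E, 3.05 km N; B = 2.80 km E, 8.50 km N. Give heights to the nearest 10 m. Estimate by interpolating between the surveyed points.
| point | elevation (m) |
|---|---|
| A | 530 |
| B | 520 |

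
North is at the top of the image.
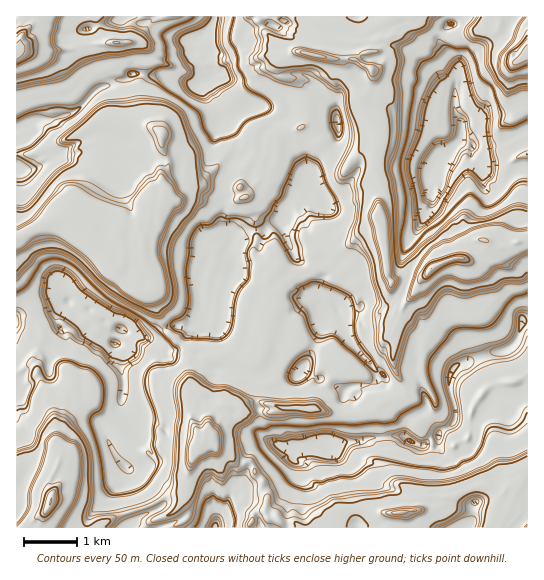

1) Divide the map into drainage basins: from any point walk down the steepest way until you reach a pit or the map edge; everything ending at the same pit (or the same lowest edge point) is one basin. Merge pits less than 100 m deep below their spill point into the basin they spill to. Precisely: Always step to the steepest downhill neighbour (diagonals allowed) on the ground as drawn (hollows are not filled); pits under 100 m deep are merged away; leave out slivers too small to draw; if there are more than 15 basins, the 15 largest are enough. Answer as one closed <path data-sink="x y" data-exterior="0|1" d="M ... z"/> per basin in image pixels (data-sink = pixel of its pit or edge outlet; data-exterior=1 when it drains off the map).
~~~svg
<path data-sink="115 343" data-exterior="0" d="M63 217l-8 0-39 22 0 38 16 22 5 15 0 9 4 8 0 8-6 19 1 9-7-2-13 8 0 93 10-3 11 0 18 8-6 11 3 7 0 10-11 20-2 9 62 0 4-5 12-7 28-8 18-11 18-2 6-6 6-34 11-14 5-20 8-7 5-9 15 2 13 6 21-1 5-6-10-2-3-3-2-14 9-2 3-3 22-44-10-6-16-4-2-3 2-7-2-3-12-6-5 0-6 12-3 16-11 19-19 3-16-2-5-8-25-19-13-39-10 0-7-8-12-3-4-7 1-8-6-2-9-12-22-15z"/><path data-sink="430 171" data-exterior="0" d="M527 16l-206 1 3 4-7 5-1 4 3 5 22 8 18 1 2 6 4 3-3 0-5 7-10-1 0 7 9 17 1 8 8 18 14 22 0 14-4 17 0 7 6 21-2 11 0 20 5 16 4 40 4 5 0 5 10 9 9 0 6-7 3-8 14-14 19-8 10 0 15-19 7 0 10 7 8 1 25-9z"/><path data-sink="233 270" data-exterior="0" d="M303 127l-20 5-6 5-1 25-3 5-25 24-3 6-6-9-17 1-20-4-15 3-10 12-11 1-7 4-7 0-3 16-8 13 0 15 3 17 8 13 1 20 12 31 25 19 2 5 6 5 32-3 11-19 3-16 6-12 5 0 14 8 2-2 2-18-4-8 0-11 8-11-1 6 5 7 25-7 11-7-2-9 3-5 23-3 22-17 18-3-2-8 0-20 2-11-6-21 2-19-15 1-15 14-10-5z"/><path data-sink="327 447" data-exterior="0" d="M279 407l-8 5-16 1-10-1-4-3-4 7-8 4-7 0-13 17-5 2 6 2 8 10 11 4 8 8 13 0 2 2 3 8 8 8 0 8 4 6-2 18 5 6 5-2 8 7 14 0 4 4 28 0 7-14 6-6 16 0 28 5 25-1 4-2-3-15-4-5-6-5-9-2-8-8-2-13 2-8-2-21 1-16-7-9-12 7-20 1-31-8z"/><path data-sink="209 78" data-exterior="0" d="M253 16l-91 0-11 5-14 20-31 2-10 3 3 19 9 5 3 11 8 10 0 20-4 8 26 4 16 6 6 5-2 11 7 18 2 1 1-3 13 2-1 14-19 14-3 13 16-4 13-13 15-2 17 4 17-1 4-15 6-10 12 1 6-8 8 0 2-19 6-5 18-4 6-7-3-34-9-8-12-2-4-6 1-9 6-6 11-5-24-11-9-9-4-9z"/><path data-sink="522 321" data-exterior="0" d="M527 240l-13 3-11 5-8-1-10-7-7 0-15 19-10 0-19 8-14 14-5 12 14 30 0 7-5 12-3 32 15 29-5 12-14 10 14 13 2 7-5 41 0 5 3 6 20 0 20-8-4-16-12-18 0-9 13-8 5-32 17-19 9-4 15 0 14-9z"/><path data-sink="338 311" data-exterior="0" d="M382 229l-19 3-21 17-12 15-15 3-9 6-25 7-4 11-4 6-1 16-5 12 2 3 22 7 4 4 31 13 17 13-8 6-20 36 0 2 30 7 20-1 16-11 10-3 14-7 0-7-8-12-4-12 2-34 9-24 8-8-10-1-10-9 0-5-5-11z"/><path data-sink="17 130" data-exterior="1" d="M97 44l-10 0-13 5-12 2-23 1-17-3-6 4 1 186 38-22 8 0 6 4 18-22 16-26-3-6 7-17-7-4 1-13-2-12 3-2 12 1 3-3 2-26-8-10-3-11-6-2-5-6z"/><path data-sink="215 527" data-exterior="1" d="M206 440l-9 7-4 8-5 20 0 10-7 10-18 2-18 11-28 8-12 7-4 4 148 1 4-13 6-4 6 0 2-5 0-11-4-6 0-8-8-8-5-10-13 0-8-8-11-4-8-10z"/><path data-sink="338 123" data-exterior="0" d="M303 52l-9 0-8 4-7 10 0 5 4 6 12 2 10 11 2 31-4 5 34 34 10 5 15-14 13 0 4-6 0-14-14-22-10-28-7-10-1-12-18 0z"/><path data-sink="410 441" data-exterior="0" d="M395 401l-12 2-6 4 7 10 0 54 9 12 9 2 6 5 5 9 0 8 2 4 3 0 3-4 2-8 8-2-3-11 5-41-2-7-14-14-12-7z"/><path data-sink="299 373" data-exterior="0" d="M297 339l-6 7-18 36-3 3-9 2 2 14 3 3 15 4 33 0 21-37 8-6-17-13z"/><path data-sink="461 527" data-exterior="1" d="M486 485l-7 0-16 6-12 6-9 0-2 8-6 4-39 4-2 14 105 1 1-7-3-3 0-5 7-19z"/><path data-sink="17 322" data-exterior="1" d="M17 277l-1 94 2 1 11-7 7 2-1-9 6-19 0-8-4-8 0-9-5-15z"/>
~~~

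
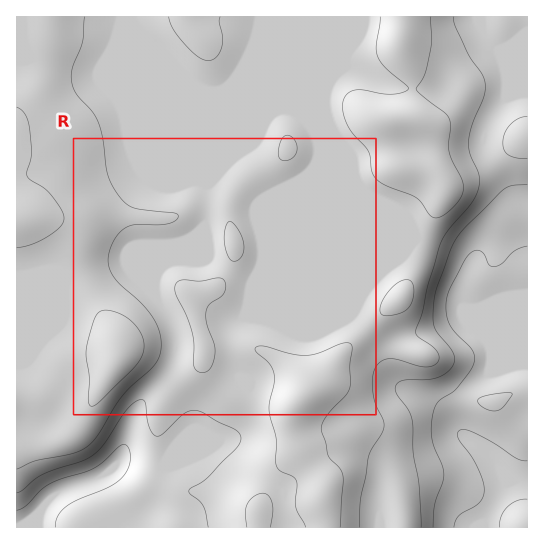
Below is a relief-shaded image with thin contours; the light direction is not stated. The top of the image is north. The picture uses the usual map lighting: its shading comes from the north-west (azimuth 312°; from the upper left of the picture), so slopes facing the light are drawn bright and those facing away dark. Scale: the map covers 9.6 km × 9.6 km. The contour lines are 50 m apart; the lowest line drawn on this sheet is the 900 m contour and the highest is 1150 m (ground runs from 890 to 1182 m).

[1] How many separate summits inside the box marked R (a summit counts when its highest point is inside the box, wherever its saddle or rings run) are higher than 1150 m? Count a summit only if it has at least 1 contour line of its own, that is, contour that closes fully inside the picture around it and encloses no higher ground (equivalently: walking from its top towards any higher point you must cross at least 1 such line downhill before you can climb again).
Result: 1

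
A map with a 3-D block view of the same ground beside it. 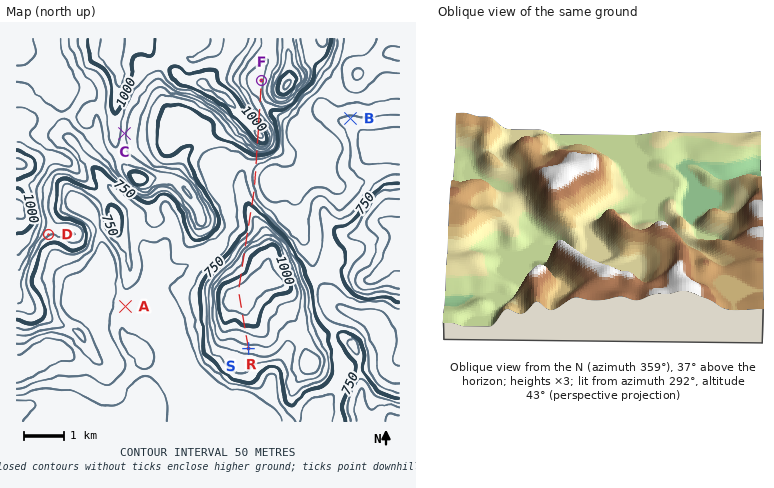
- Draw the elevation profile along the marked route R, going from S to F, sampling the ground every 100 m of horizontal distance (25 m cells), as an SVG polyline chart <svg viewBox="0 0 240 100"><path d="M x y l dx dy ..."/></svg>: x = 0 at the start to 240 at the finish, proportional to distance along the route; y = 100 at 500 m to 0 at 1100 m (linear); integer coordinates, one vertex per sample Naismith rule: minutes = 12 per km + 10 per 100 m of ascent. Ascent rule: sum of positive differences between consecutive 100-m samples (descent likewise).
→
<svg viewBox="0 0 240 100"><path d="M0 37l4-3 3-3 4-3 3-3 4-4 3-4 4-4 3-3 4-2 4-2 3-1 4-1 3-1 4 1 3 1 4 3 3 3 4 3 3 4 4 3 4 3 3 1 4 1 3 1 4 4 3 5 4 6 3 7 4 4 4 3 3 0 4-2 3-1 4-1 3 2 4 4 3 4 4 4 4 4 3 3 4 3 3 2 4 1 3-1 4-1 3-2 4-4 3-7 4-9 4-13 3-13 4-11 3-7 4-3 3 1 4 5 3 7 4 8 4 7 3 7 4 5 3 2 4 1 3 0 4 0 3 0 4 0 2 0"/></svg>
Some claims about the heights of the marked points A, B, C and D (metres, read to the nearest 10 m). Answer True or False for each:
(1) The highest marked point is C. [True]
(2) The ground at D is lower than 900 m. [True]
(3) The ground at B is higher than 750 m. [False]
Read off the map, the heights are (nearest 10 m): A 640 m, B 660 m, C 920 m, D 810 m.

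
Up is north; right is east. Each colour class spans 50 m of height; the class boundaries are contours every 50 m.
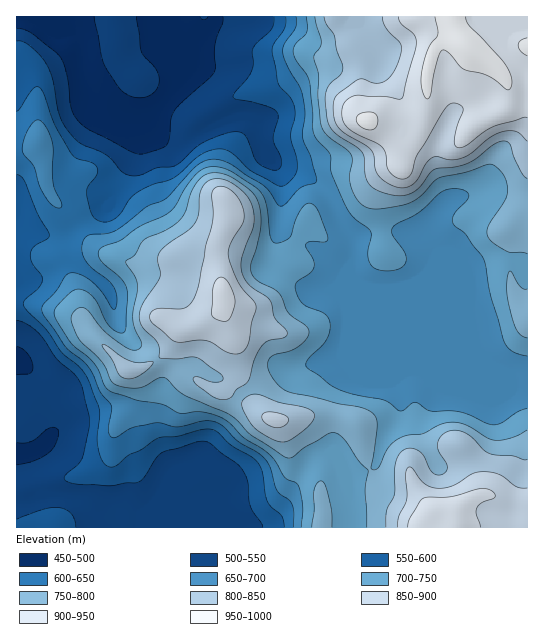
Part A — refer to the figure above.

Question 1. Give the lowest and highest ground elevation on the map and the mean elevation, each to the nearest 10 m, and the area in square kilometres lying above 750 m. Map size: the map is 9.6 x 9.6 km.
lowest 470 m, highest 990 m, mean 700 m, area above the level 31.1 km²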